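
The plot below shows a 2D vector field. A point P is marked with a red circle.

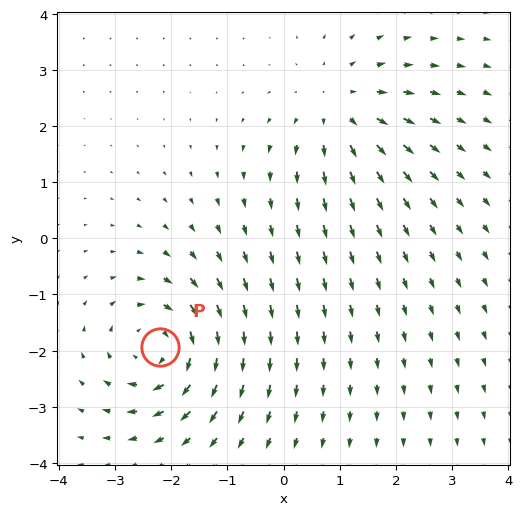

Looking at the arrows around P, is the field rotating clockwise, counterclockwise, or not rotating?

Near P at (-2.2, -1.9) the arrows circulate clockwise. The curl (z-component) there is about -4; negative curl means clockwise rotation.

clockwise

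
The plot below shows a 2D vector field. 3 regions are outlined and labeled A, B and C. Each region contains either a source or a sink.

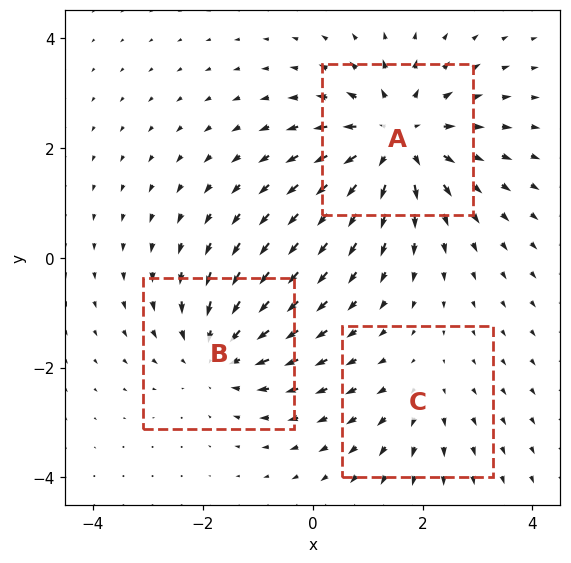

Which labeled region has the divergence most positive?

Divergence at each region's feature centre — A: about +4, B: about -3, C: about +2. Region A is most positive.

A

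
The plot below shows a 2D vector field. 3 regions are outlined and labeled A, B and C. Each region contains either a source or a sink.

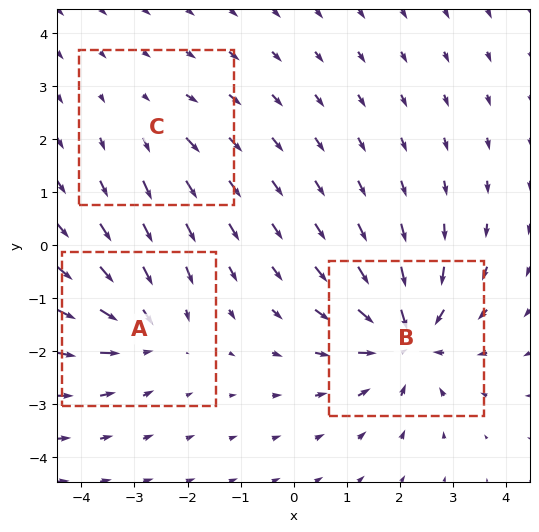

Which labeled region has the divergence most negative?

B

Divergence at each region's feature centre — A: about -4, B: about -5, C: about +2. Region B is most negative.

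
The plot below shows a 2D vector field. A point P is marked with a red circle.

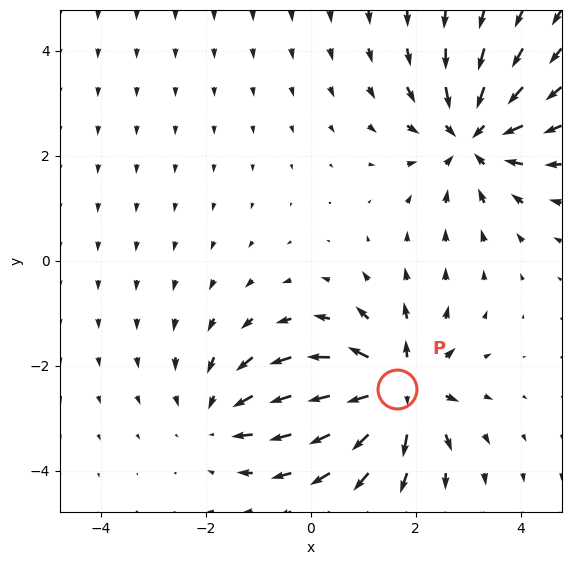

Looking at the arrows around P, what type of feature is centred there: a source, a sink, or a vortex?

At P (1.7, -2.4) the arrows spread outward. Divergence about +7, curl ≈0 — positive divergence with near-zero curl is a source.

source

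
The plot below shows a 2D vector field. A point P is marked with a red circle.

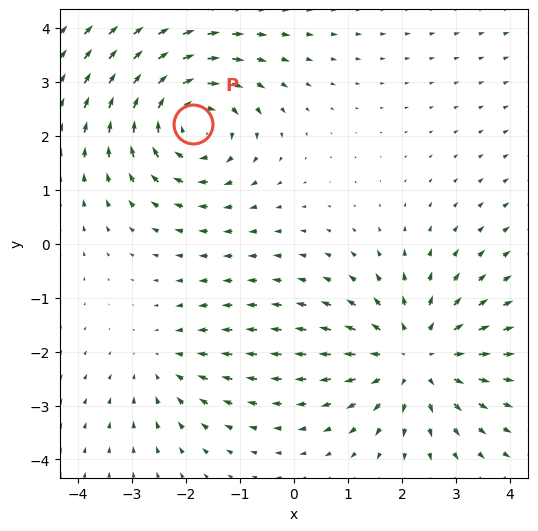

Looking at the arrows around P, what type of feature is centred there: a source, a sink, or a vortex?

At P (-1.9, 2.2) the arrows circulate clockwise. Divergence ≈0, curl about -5 — near-zero divergence with nonzero curl is a vortex.

vortex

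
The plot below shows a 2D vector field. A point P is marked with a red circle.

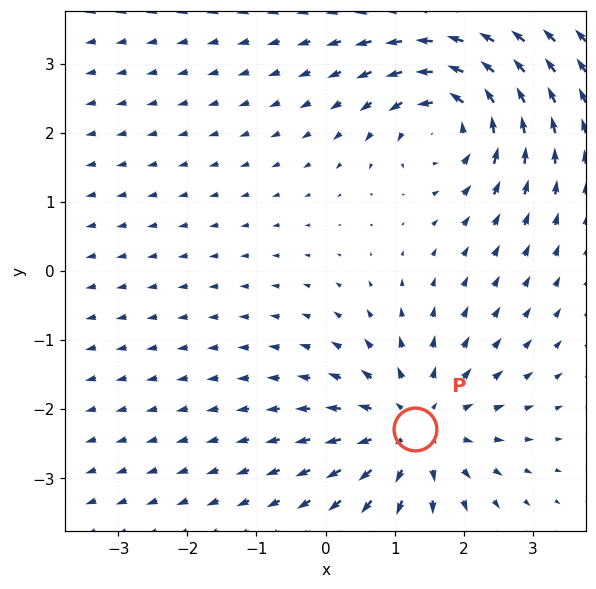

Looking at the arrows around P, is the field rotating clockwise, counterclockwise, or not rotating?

Near P at (1.3, -2.3) the arrows show no circulation. The curl there is ≈0.

not rotating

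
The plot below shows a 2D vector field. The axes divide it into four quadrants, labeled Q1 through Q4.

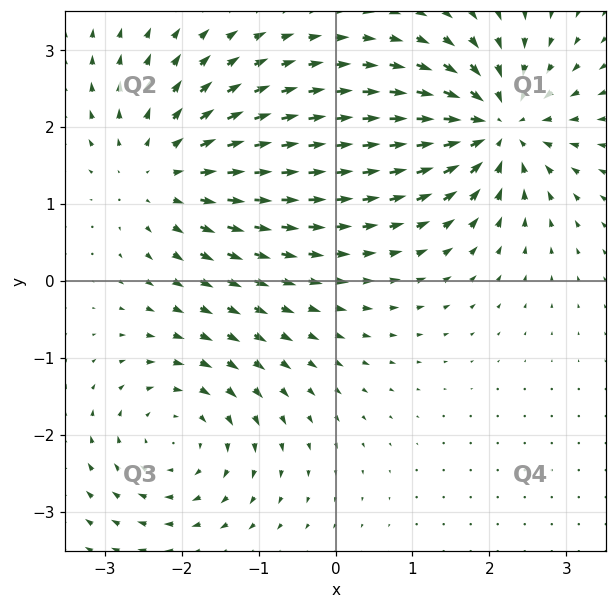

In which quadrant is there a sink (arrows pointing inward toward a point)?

The sink sits at approximately (2.1, 2.0), which lies in quadrant Q1. The divergence there is about -7, negative as expected for a sink.

Q1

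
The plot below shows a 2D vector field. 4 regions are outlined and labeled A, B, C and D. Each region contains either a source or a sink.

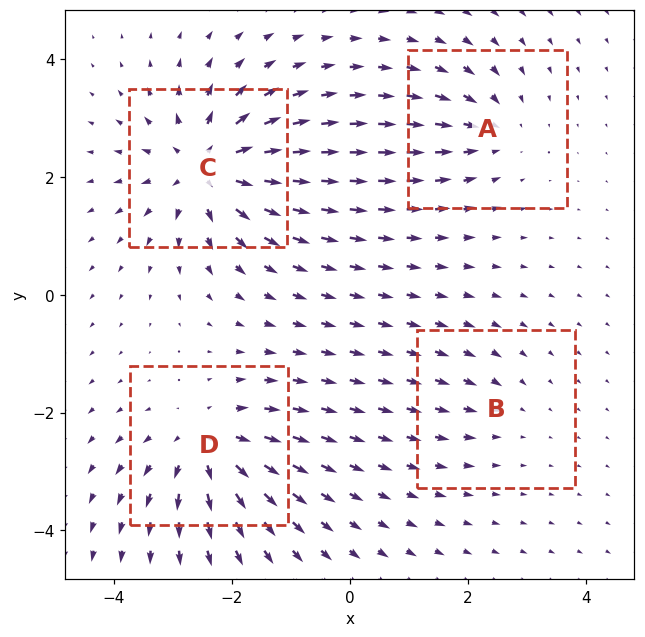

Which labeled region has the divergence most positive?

C

Divergence at each region's feature centre — A: about -4, B: about -2, C: about +8, D: about +6. Region C is most positive.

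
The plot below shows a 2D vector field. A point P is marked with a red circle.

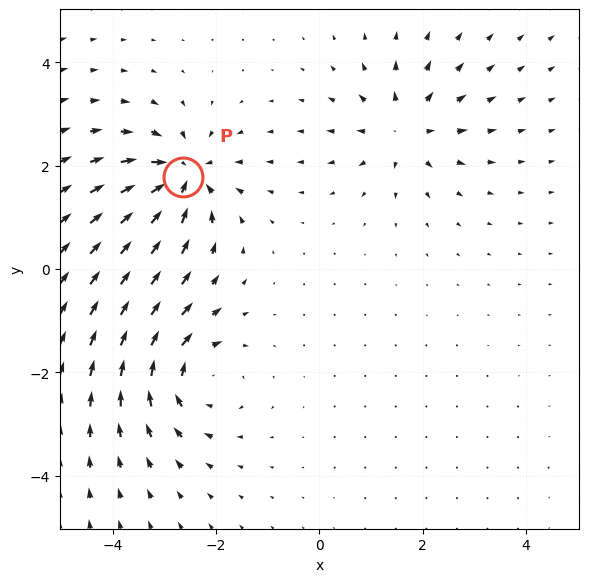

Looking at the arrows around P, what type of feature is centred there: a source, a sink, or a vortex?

sink

At P (-2.6, 1.8) the arrows converge inward. Divergence about -7, curl ≈0 — negative divergence with near-zero curl is a sink.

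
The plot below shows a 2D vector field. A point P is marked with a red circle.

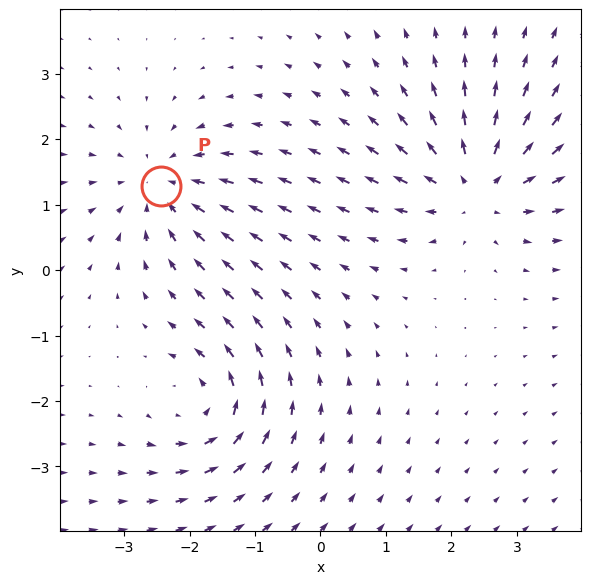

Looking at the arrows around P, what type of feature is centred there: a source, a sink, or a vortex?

sink

At P (-2.4, 1.3) the arrows converge inward. Divergence about -3, curl ≈0 — negative divergence with near-zero curl is a sink.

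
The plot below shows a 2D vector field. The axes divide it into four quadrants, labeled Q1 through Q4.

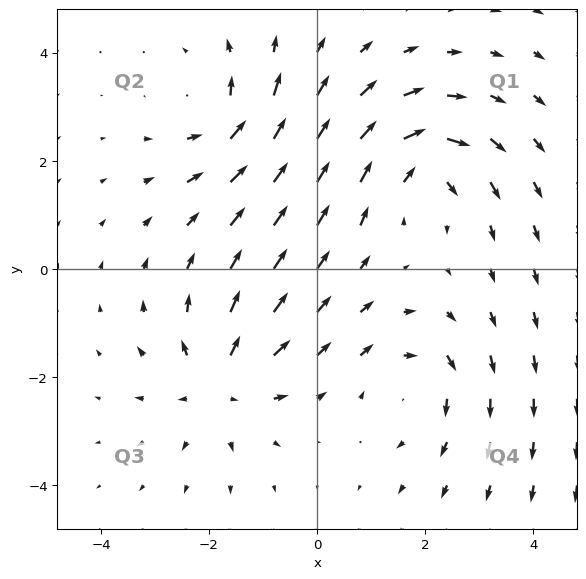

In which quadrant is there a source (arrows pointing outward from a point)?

Q3

The source sits at approximately (-1.8, -2.1), which lies in quadrant Q3. The divergence there is about +4, positive as expected for a source.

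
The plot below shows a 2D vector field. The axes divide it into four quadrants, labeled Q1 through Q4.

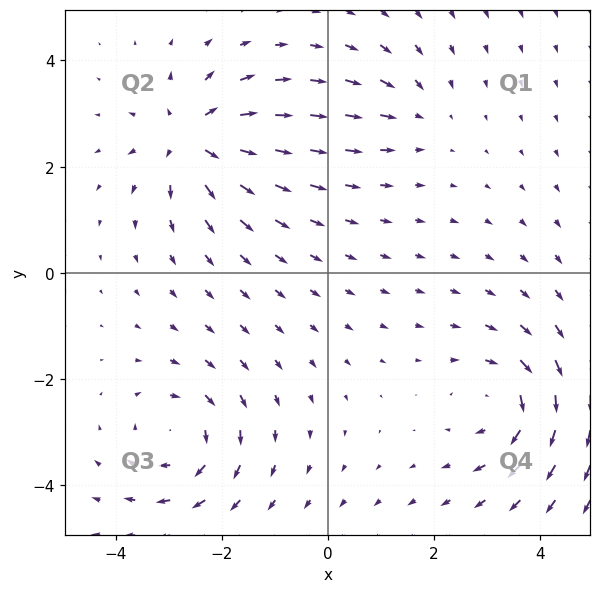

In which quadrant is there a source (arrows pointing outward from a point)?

Q2

The source sits at approximately (-2.6, 2.5), which lies in quadrant Q2. The divergence there is about +6, positive as expected for a source.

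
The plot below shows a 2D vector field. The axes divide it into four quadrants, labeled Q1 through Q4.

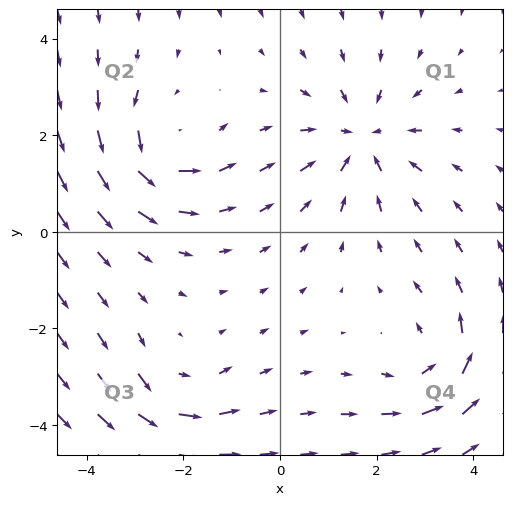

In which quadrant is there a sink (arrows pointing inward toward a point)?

The sink sits at approximately (1.7, 1.9), which lies in quadrant Q1. The divergence there is about -4, negative as expected for a sink.

Q1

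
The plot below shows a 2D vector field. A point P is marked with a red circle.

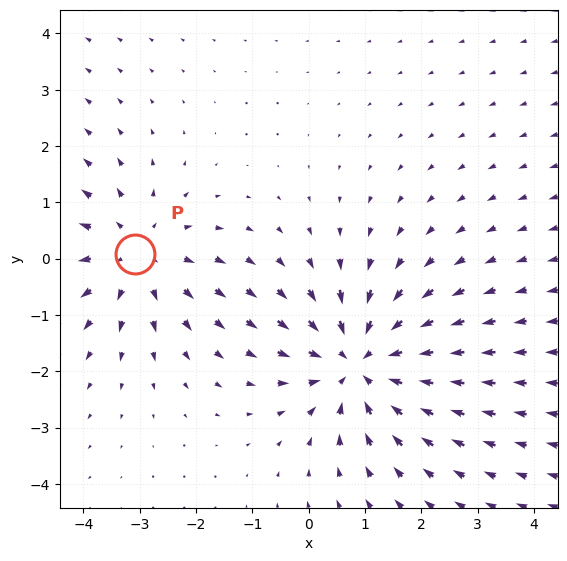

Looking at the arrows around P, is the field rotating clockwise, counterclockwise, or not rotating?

not rotating

Near P at (-3.1, 0.1) the arrows show no circulation. The curl there is ≈0.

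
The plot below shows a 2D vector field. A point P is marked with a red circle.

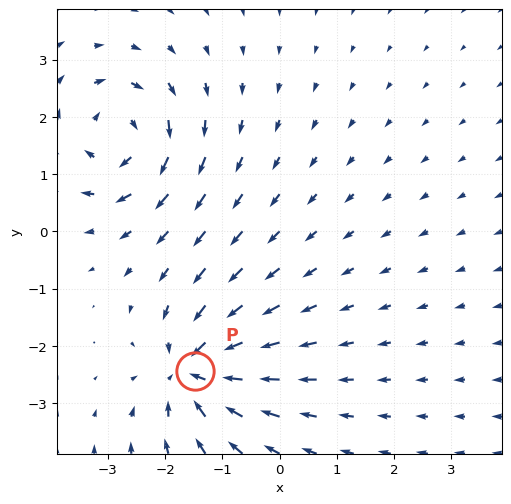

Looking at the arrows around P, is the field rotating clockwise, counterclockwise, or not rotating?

not rotating

Near P at (-1.5, -2.4) the arrows show no circulation. The curl there is ≈0.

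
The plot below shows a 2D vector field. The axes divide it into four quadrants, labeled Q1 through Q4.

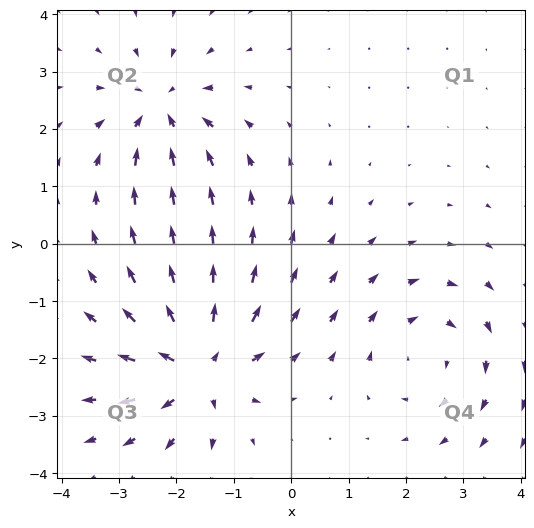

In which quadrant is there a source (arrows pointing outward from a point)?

Q3

The source sits at approximately (-1.6, -2.1), which lies in quadrant Q3. The divergence there is about +5, positive as expected for a source.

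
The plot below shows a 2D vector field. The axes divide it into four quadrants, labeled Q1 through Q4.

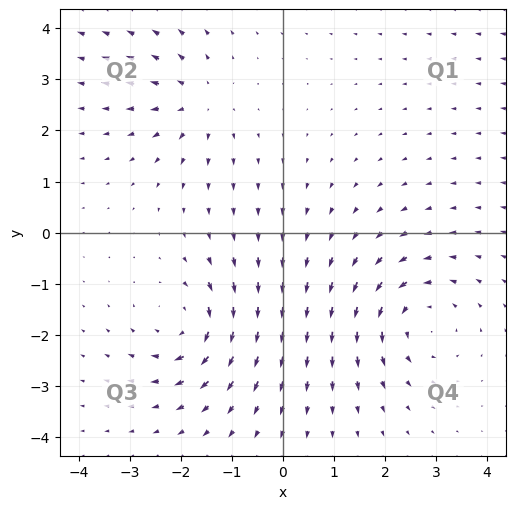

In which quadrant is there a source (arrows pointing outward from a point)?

Q2

The source sits at approximately (-1.7, 2.6), which lies in quadrant Q2. The divergence there is about +4, positive as expected for a source.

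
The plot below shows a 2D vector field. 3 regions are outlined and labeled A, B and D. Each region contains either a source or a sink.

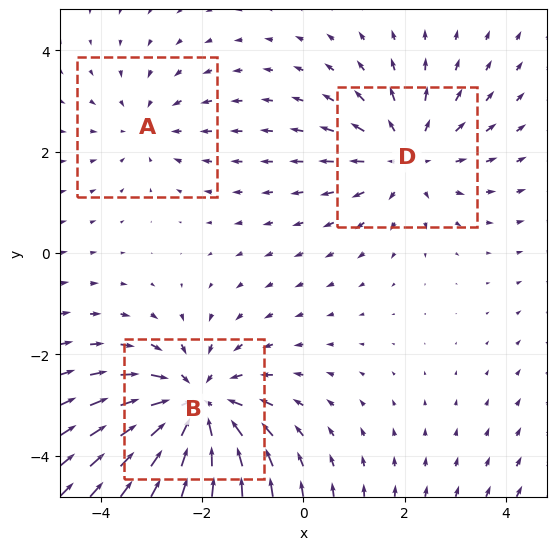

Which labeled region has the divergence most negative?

Divergence at each region's feature centre — A: about -2, B: about -4, D: about +3. Region B is most negative.

B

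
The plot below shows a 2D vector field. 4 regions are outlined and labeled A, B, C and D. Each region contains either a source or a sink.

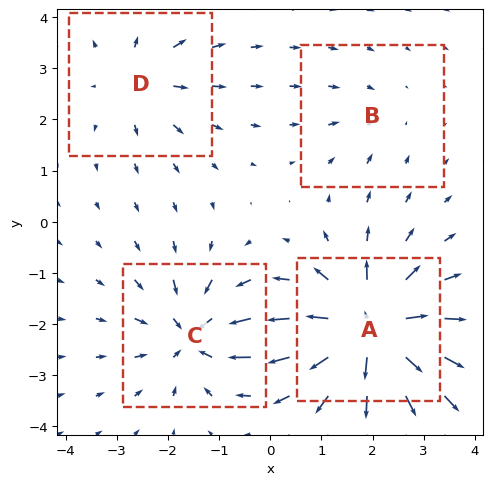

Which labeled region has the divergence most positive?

A

Divergence at each region's feature centre — A: about +9, B: about -2, C: about -6, D: about +4. Region A is most positive.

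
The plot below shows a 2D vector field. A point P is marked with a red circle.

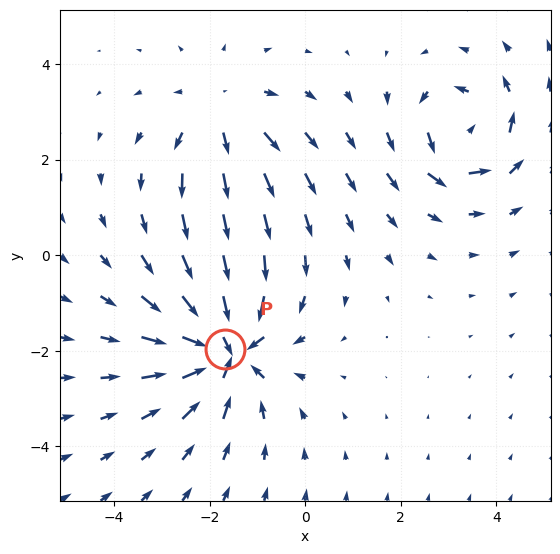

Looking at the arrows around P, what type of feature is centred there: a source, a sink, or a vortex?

sink

At P (-1.7, -2.0) the arrows converge inward. Divergence about -4, curl ≈0 — negative divergence with near-zero curl is a sink.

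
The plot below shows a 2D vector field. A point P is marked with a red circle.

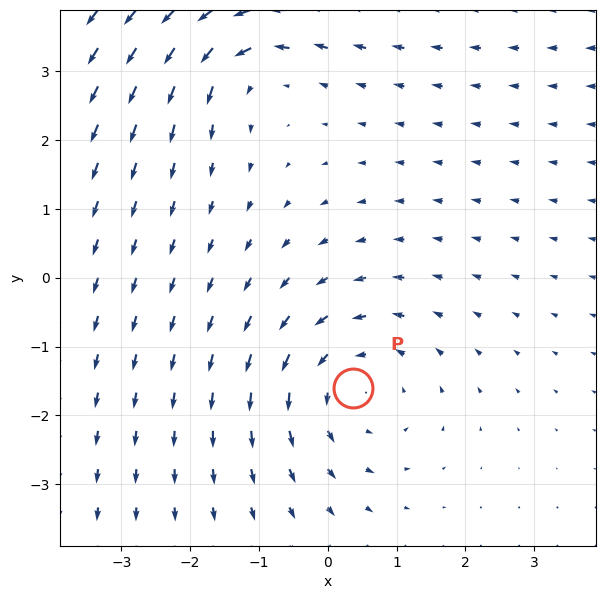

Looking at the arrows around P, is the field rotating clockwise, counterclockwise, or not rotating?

counterclockwise

Near P at (0.4, -1.6) the arrows circulate counterclockwise. The curl (z-component) there is about +3; positive curl means counterclockwise rotation.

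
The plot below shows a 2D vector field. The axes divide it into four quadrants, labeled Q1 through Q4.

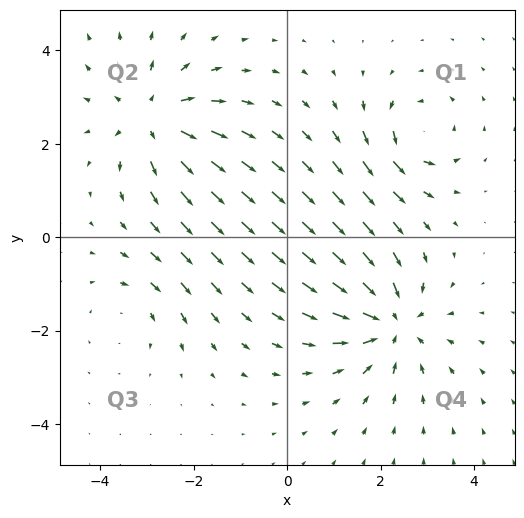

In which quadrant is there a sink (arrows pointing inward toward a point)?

Q4

The sink sits at approximately (2.2, -1.8), which lies in quadrant Q4. The divergence there is about -5, negative as expected for a sink.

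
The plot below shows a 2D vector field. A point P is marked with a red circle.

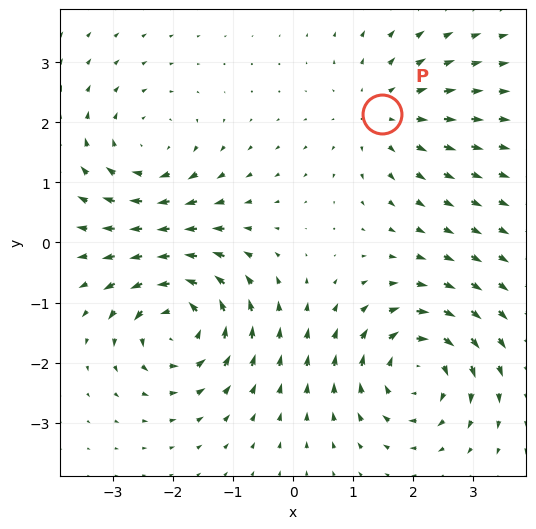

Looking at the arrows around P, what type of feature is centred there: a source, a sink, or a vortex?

source

At P (1.5, 2.1) the arrows spread outward. Divergence about +3, curl ≈0 — positive divergence with near-zero curl is a source.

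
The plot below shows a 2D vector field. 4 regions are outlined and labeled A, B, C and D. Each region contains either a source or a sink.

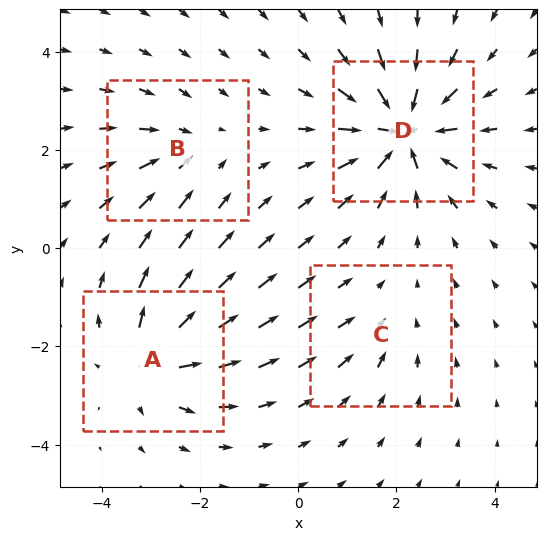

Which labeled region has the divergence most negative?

Divergence at each region's feature centre — A: about +5, B: about -3, C: about -2, D: about -8. Region D is most negative.

D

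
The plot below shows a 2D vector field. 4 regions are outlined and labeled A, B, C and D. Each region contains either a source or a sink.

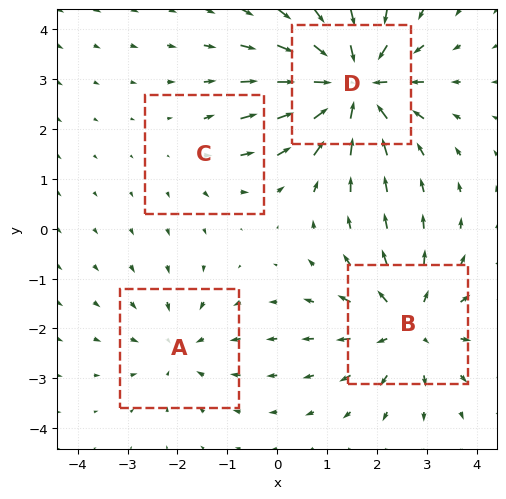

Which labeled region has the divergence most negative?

D

Divergence at each region's feature centre — A: about -3, B: about +5, C: about +2, D: about -7. Region D is most negative.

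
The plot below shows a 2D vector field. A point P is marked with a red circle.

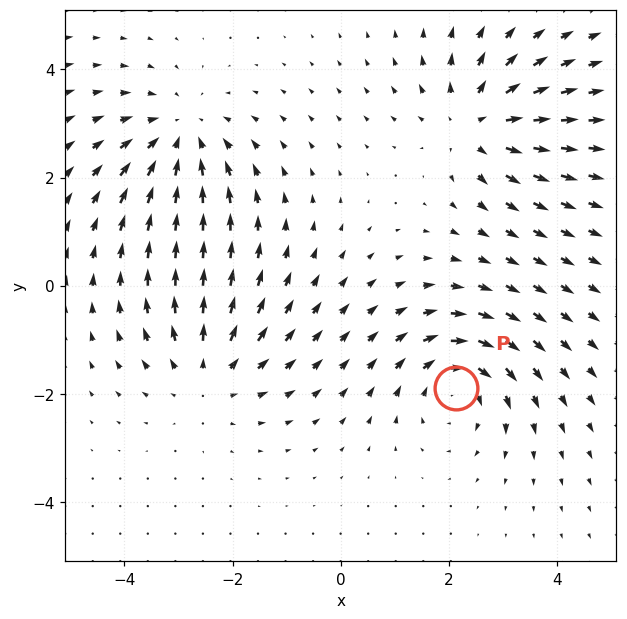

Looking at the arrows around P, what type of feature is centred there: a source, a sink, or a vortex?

vortex

At P (2.1, -1.9) the arrows circulate clockwise. Divergence ≈0, curl about -5 — near-zero divergence with nonzero curl is a vortex.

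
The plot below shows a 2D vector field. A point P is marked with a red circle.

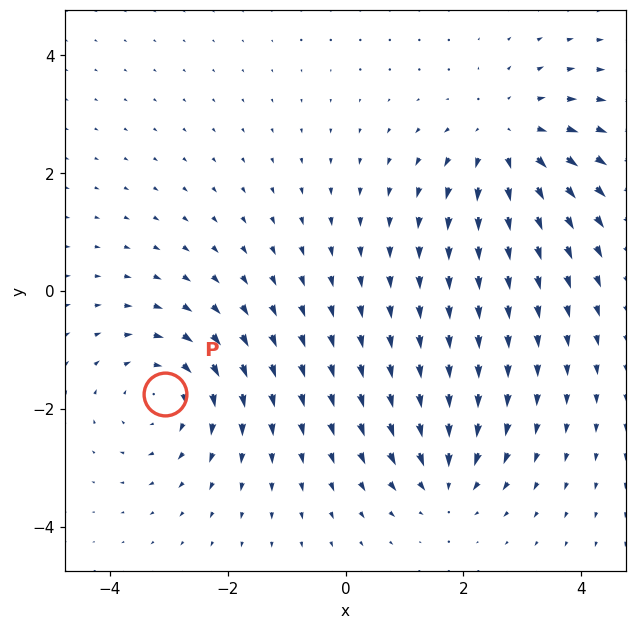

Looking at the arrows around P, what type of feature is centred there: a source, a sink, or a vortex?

At P (-3.1, -1.8) the arrows circulate clockwise. Divergence ≈0, curl about -4 — near-zero divergence with nonzero curl is a vortex.

vortex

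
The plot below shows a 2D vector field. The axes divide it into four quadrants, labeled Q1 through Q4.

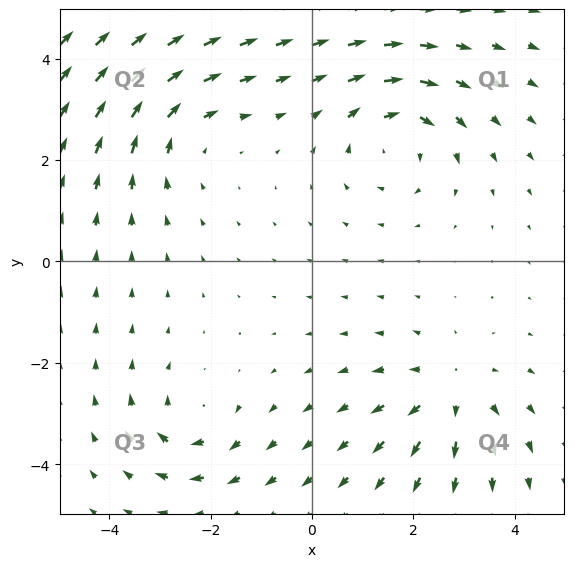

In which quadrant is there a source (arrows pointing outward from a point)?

The source sits at approximately (2.7, -2.6), which lies in quadrant Q4. The divergence there is about +4, positive as expected for a source.

Q4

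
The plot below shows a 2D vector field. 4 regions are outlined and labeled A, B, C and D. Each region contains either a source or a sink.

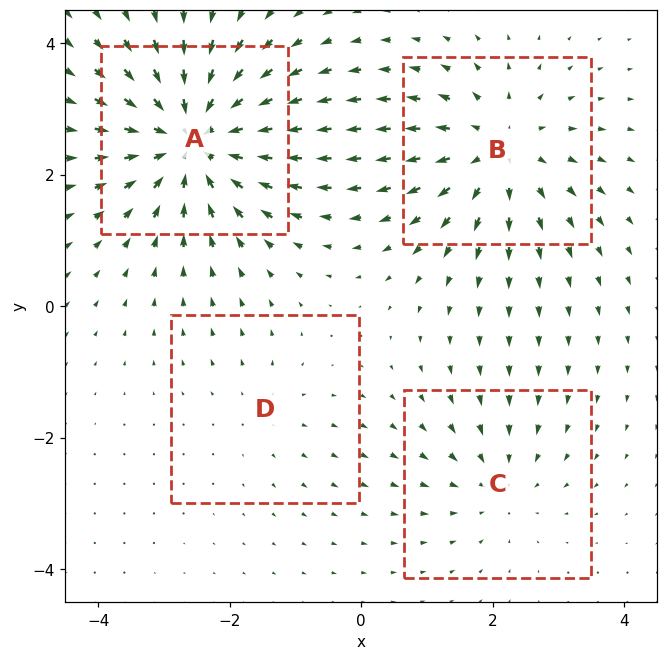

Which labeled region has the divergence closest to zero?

Divergence at each region's feature centre — A: about -6, B: about +5, C: about -3, D: about +2. Region D is closest to zero.

D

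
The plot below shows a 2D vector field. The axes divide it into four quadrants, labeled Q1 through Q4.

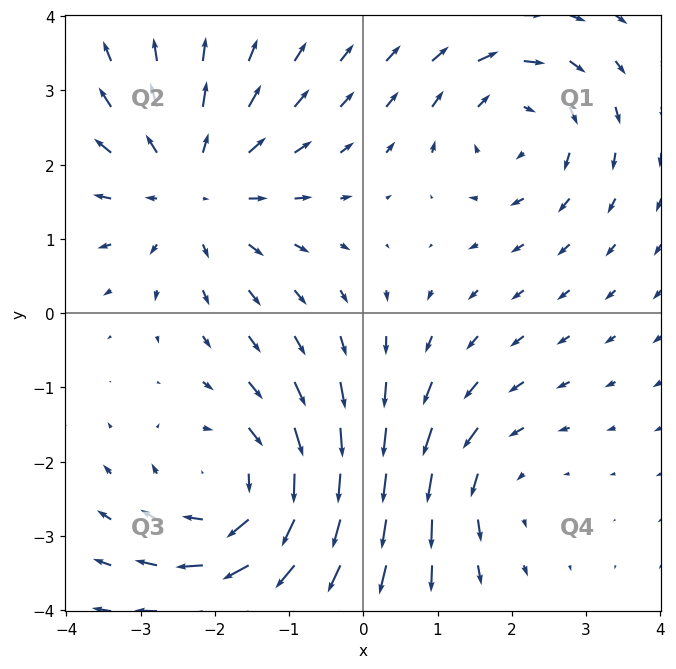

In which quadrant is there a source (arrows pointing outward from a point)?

The source sits at approximately (-2.3, 1.7), which lies in quadrant Q2. The divergence there is about +3, positive as expected for a source.

Q2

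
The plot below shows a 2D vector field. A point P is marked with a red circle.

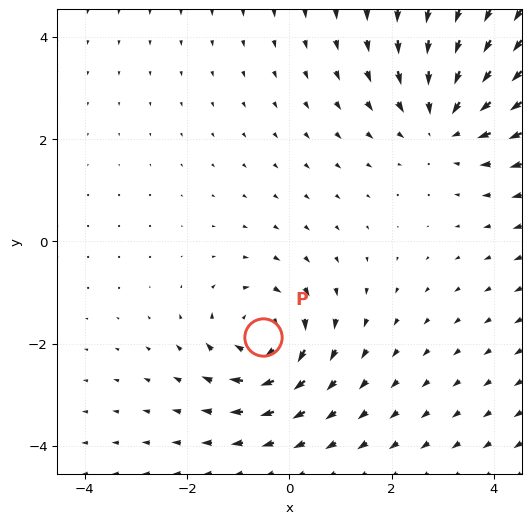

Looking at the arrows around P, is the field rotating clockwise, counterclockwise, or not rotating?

Near P at (-0.5, -1.9) the arrows circulate clockwise. The curl (z-component) there is about -4; negative curl means clockwise rotation.

clockwise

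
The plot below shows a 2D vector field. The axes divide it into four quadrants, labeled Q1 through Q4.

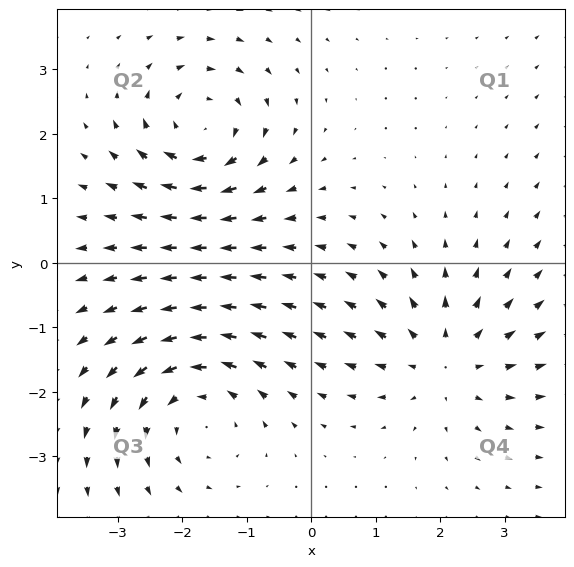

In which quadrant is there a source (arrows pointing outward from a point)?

Q4

The source sits at approximately (2.1, -1.5), which lies in quadrant Q4. The divergence there is about +3, positive as expected for a source.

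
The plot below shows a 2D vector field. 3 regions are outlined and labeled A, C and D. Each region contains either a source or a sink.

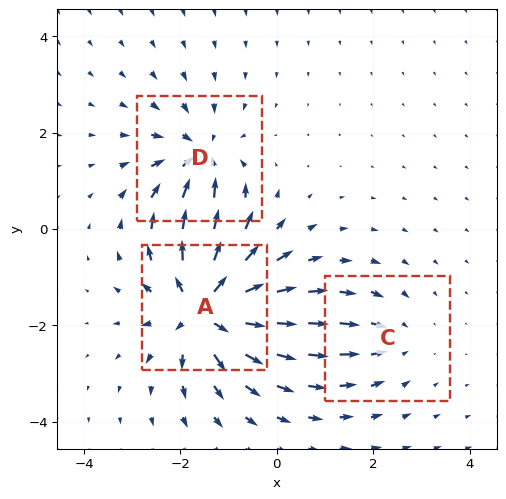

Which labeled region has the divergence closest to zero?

C

Divergence at each region's feature centre — A: about +6, C: about -2, D: about -4. Region C is closest to zero.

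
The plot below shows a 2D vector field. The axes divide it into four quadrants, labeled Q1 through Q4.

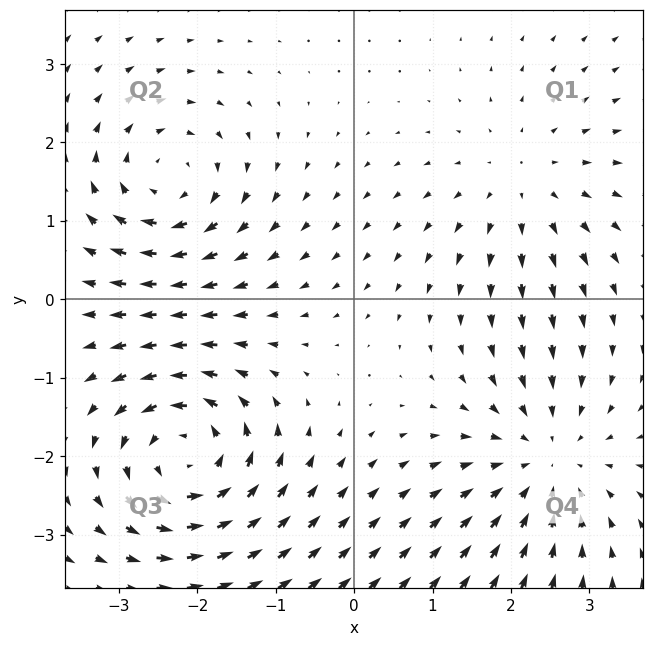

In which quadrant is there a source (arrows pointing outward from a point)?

Q1

The source sits at approximately (2.2, 1.5), which lies in quadrant Q1. The divergence there is about +2, positive as expected for a source.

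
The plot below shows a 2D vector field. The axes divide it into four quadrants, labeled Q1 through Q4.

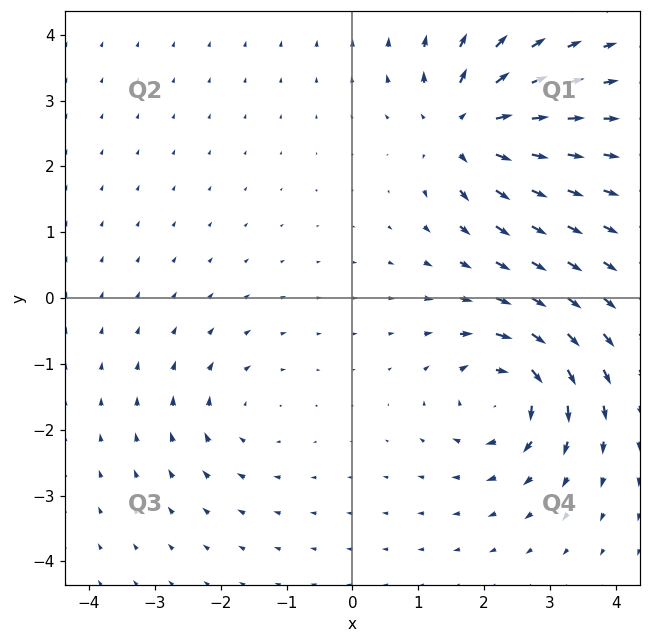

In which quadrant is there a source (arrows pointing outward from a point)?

Q1

The source sits at approximately (1.7, 2.6), which lies in quadrant Q1. The divergence there is about +7, positive as expected for a source.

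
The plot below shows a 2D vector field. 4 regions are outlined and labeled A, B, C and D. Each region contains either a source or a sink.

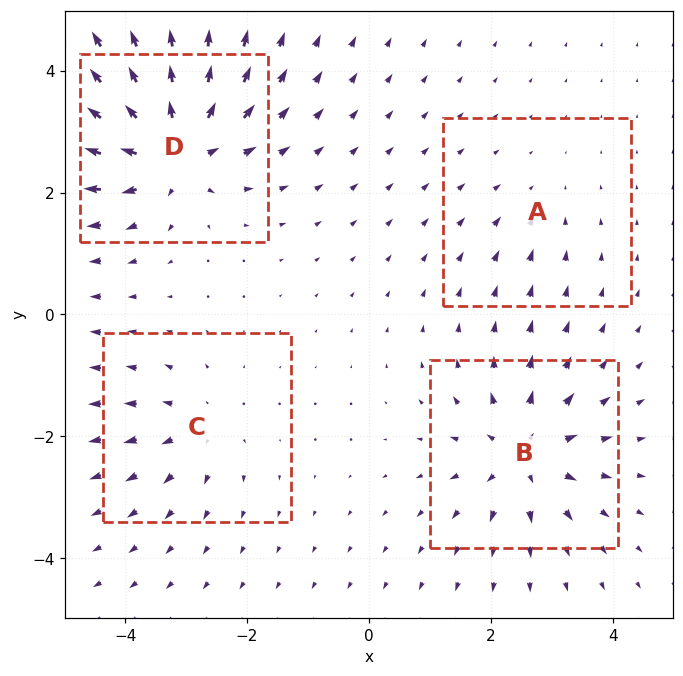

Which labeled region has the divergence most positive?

D

Divergence at each region's feature centre — A: about -2, B: about +6, C: about +4, D: about +8. Region D is most positive.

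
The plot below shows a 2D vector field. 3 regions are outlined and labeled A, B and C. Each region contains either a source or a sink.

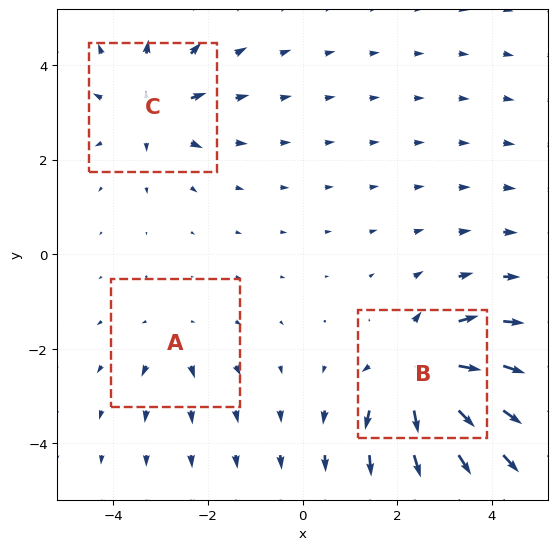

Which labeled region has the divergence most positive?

Divergence at each region's feature centre — A: about +2, B: about +7, C: about +4. Region B is most positive.

B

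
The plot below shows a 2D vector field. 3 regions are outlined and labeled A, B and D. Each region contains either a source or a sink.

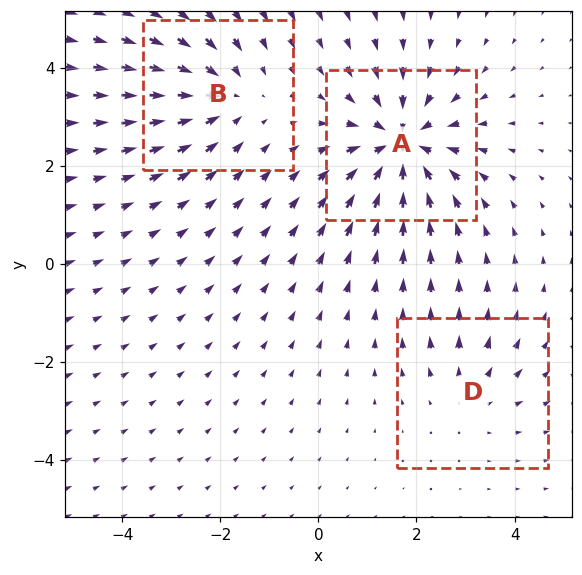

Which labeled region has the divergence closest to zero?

D

Divergence at each region's feature centre — A: about -5, B: about -3, D: about +2. Region D is closest to zero.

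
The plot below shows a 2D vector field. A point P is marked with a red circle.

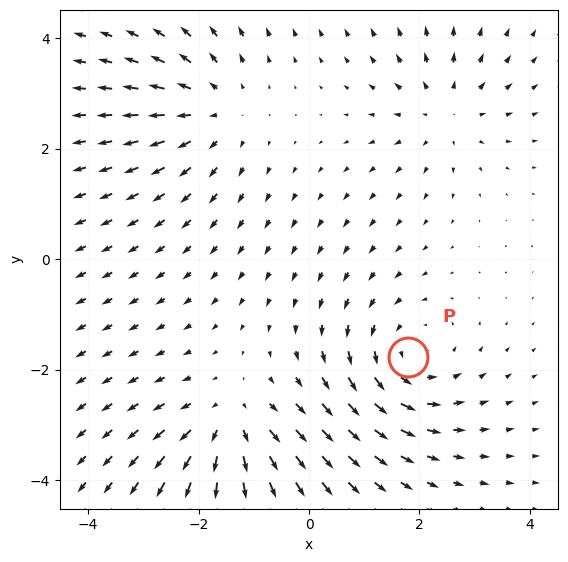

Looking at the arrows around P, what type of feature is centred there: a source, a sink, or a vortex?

vortex

At P (1.8, -1.8) the arrows circulate counterclockwise. Divergence ≈0, curl about +4 — near-zero divergence with nonzero curl is a vortex.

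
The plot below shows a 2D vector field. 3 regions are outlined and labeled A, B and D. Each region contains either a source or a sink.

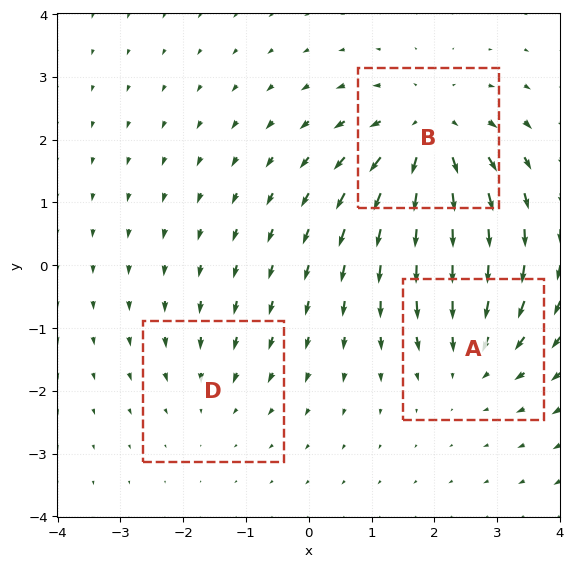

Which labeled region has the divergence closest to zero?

D

Divergence at each region's feature centre — A: about -3, B: about +5, D: about -2. Region D is closest to zero.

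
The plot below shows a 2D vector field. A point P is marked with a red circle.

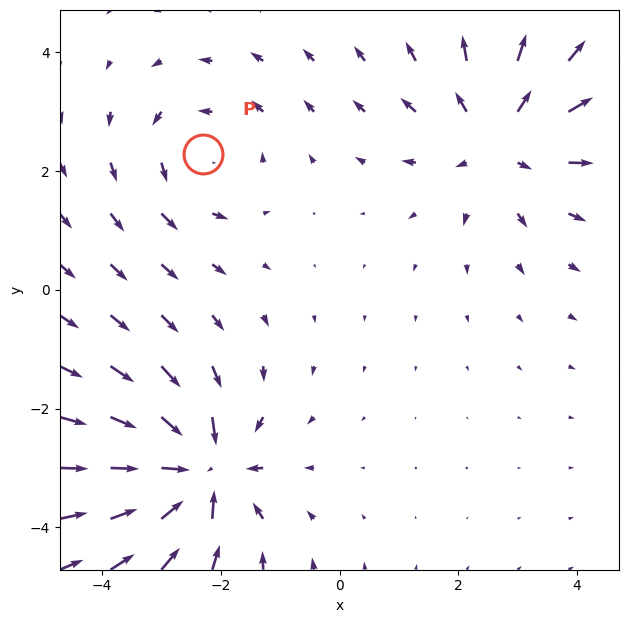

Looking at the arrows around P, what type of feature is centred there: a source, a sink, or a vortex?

vortex

At P (-2.3, 2.3) the arrows circulate counterclockwise. Divergence ≈0, curl about +3 — near-zero divergence with nonzero curl is a vortex.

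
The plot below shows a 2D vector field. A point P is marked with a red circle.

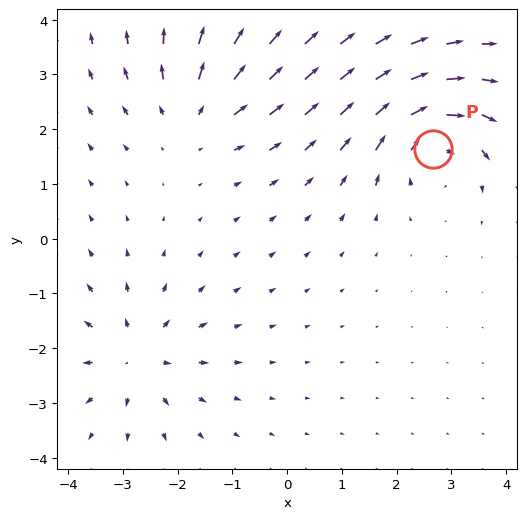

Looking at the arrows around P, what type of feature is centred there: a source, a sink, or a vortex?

vortex

At P (2.7, 1.6) the arrows circulate clockwise. Divergence ≈0, curl about -6 — near-zero divergence with nonzero curl is a vortex.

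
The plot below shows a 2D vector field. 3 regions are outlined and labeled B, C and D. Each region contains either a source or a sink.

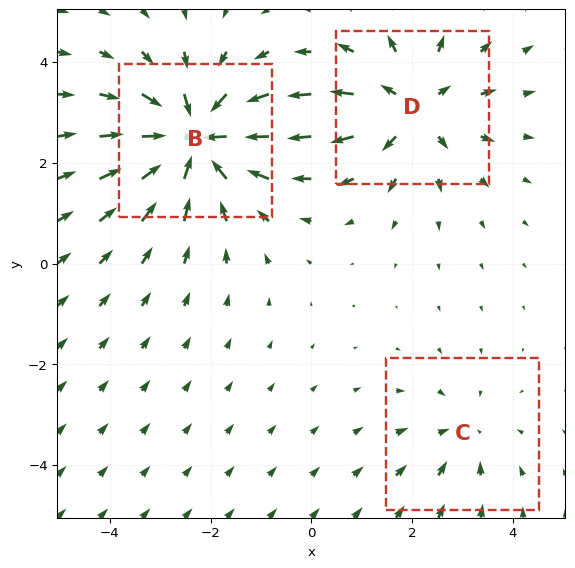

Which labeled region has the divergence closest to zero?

C

Divergence at each region's feature centre — B: about -5, C: about -2, D: about +4. Region C is closest to zero.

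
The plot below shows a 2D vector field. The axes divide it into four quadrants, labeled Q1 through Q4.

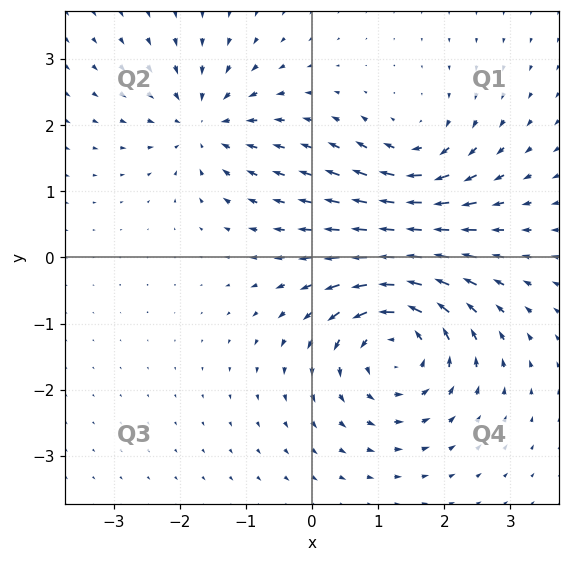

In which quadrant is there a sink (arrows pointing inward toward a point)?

Q2

The sink sits at approximately (-1.6, 2.0), which lies in quadrant Q2. The divergence there is about -4, negative as expected for a sink.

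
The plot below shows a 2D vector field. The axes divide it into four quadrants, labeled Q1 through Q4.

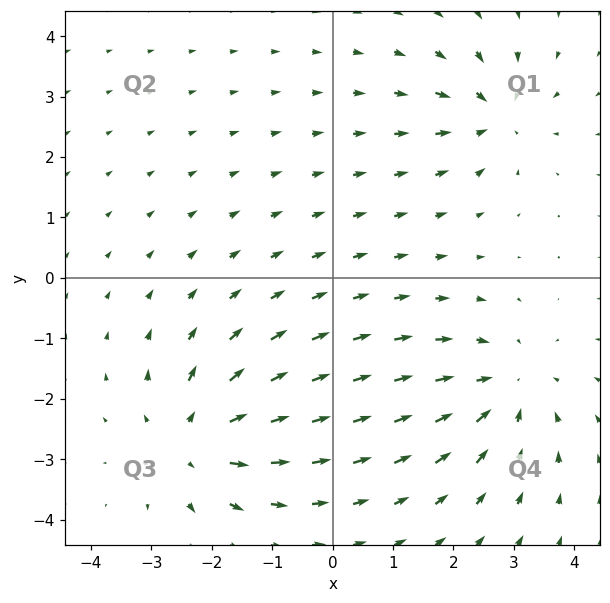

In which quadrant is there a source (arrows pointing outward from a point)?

The source sits at approximately (-2.3, -2.7), which lies in quadrant Q3. The divergence there is about +5, positive as expected for a source.

Q3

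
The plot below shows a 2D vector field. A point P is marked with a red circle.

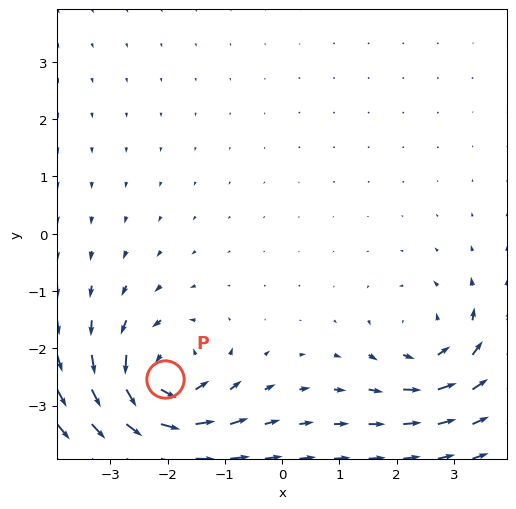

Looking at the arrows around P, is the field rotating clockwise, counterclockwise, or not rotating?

Near P at (-2.0, -2.5) the arrows circulate counterclockwise. The curl (z-component) there is about +6; positive curl means counterclockwise rotation.

counterclockwise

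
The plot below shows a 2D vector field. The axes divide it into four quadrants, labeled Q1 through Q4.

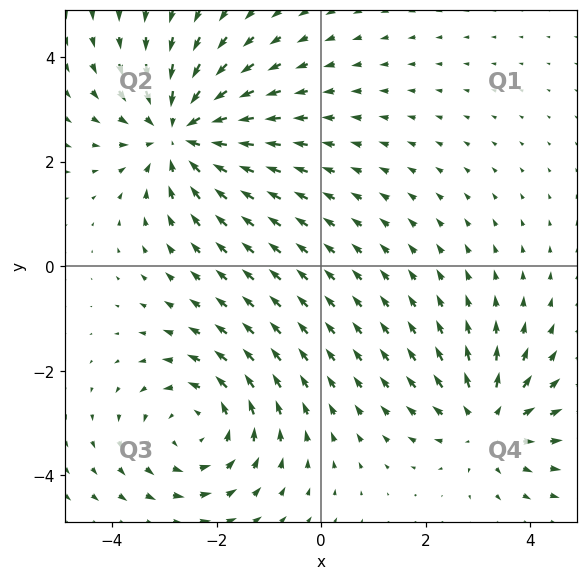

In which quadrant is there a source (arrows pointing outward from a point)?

The source sits at approximately (3.2, -3.0), which lies in quadrant Q4. The divergence there is about +3, positive as expected for a source.

Q4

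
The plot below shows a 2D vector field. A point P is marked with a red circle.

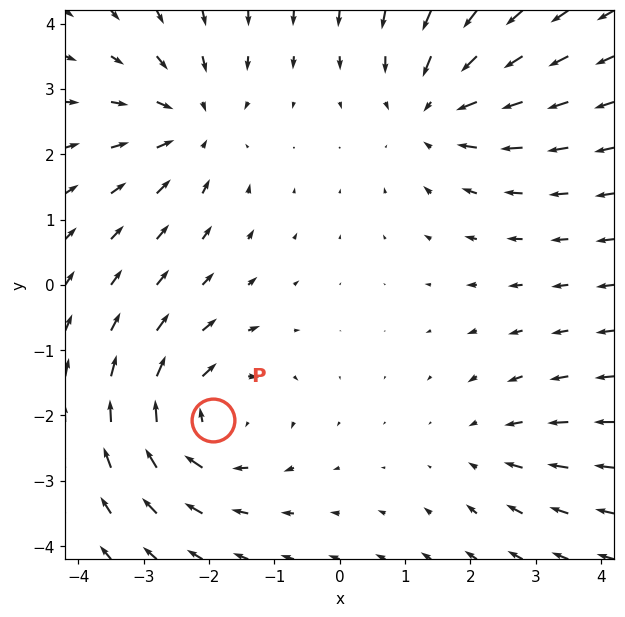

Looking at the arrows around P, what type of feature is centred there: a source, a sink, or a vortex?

vortex

At P (-1.9, -2.1) the arrows circulate clockwise. Divergence ≈0, curl about -5 — near-zero divergence with nonzero curl is a vortex.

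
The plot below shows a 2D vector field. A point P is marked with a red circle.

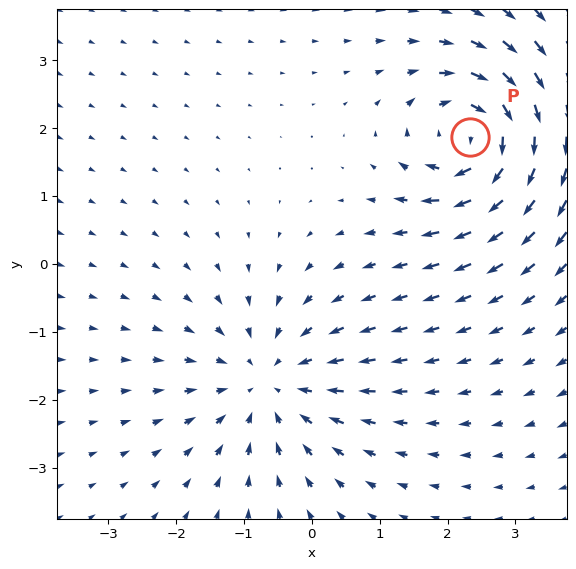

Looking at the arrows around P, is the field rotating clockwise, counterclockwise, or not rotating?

clockwise

Near P at (2.3, 1.9) the arrows circulate clockwise. The curl (z-component) there is about -7; negative curl means clockwise rotation.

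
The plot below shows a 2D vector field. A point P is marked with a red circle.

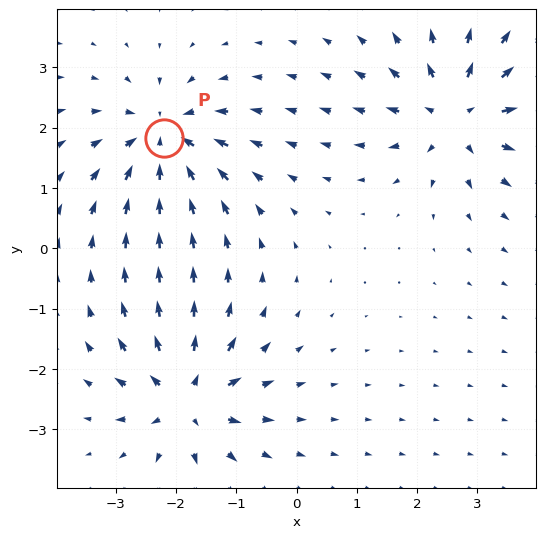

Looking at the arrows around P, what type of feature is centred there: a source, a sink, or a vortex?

At P (-2.2, 1.8) the arrows converge inward. Divergence about -5, curl ≈0 — negative divergence with near-zero curl is a sink.

sink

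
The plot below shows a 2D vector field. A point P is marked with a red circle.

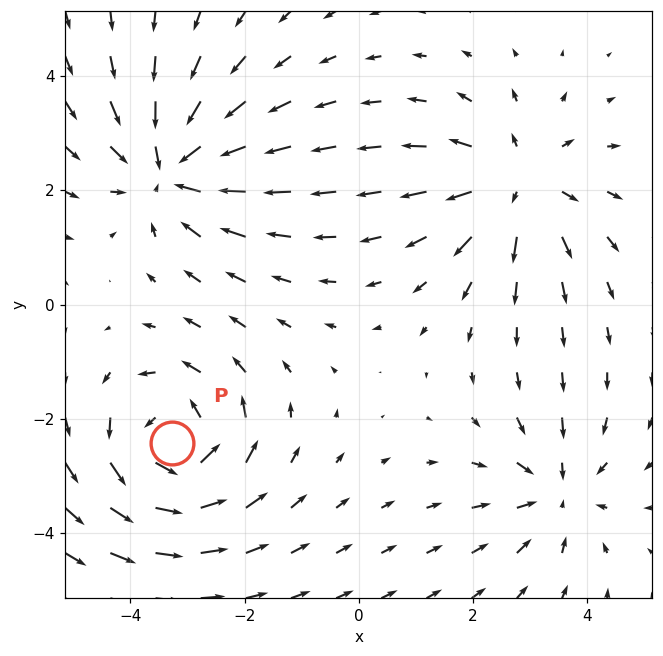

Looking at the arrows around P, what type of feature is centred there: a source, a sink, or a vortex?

vortex

At P (-3.3, -2.4) the arrows circulate counterclockwise. Divergence ≈0, curl about +4 — near-zero divergence with nonzero curl is a vortex.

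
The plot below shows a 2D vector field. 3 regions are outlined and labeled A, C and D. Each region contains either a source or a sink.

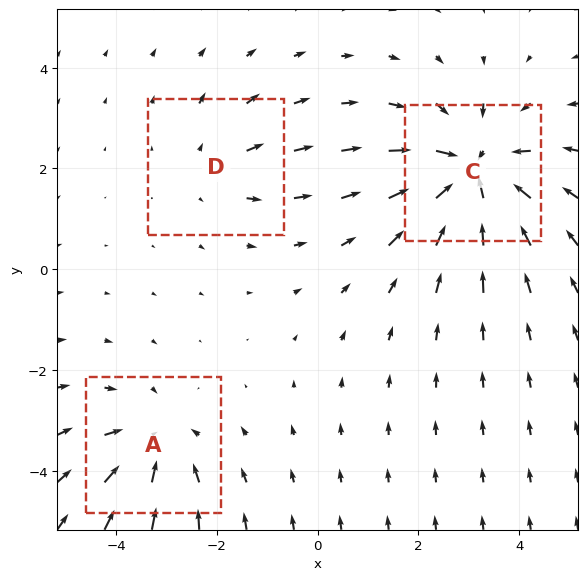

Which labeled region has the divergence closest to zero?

D

Divergence at each region's feature centre — A: about -3, C: about -5, D: about +2. Region D is closest to zero.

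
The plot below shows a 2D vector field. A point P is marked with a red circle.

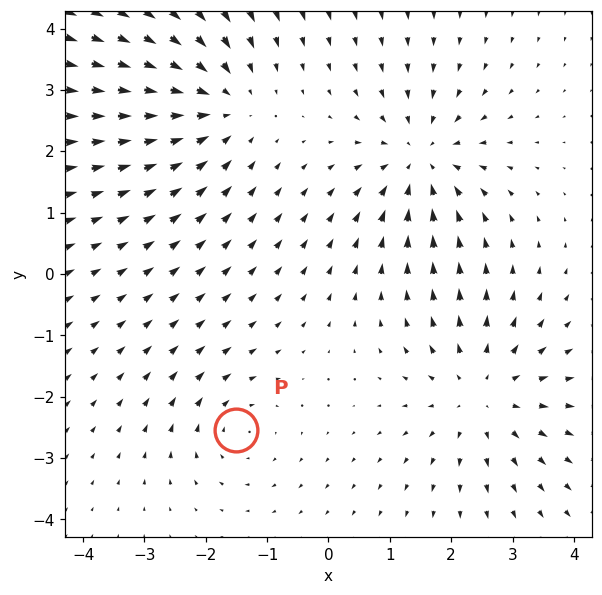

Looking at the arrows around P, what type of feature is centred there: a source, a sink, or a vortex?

At P (-1.5, -2.5) the arrows circulate clockwise. Divergence ≈0, curl about -3 — near-zero divergence with nonzero curl is a vortex.

vortex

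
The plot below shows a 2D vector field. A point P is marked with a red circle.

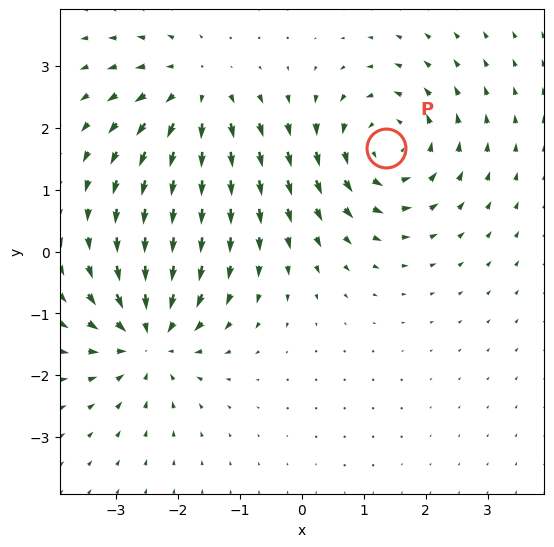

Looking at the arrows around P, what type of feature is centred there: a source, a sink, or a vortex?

At P (1.4, 1.7) the arrows circulate counterclockwise. Divergence ≈0, curl about +6 — near-zero divergence with nonzero curl is a vortex.

vortex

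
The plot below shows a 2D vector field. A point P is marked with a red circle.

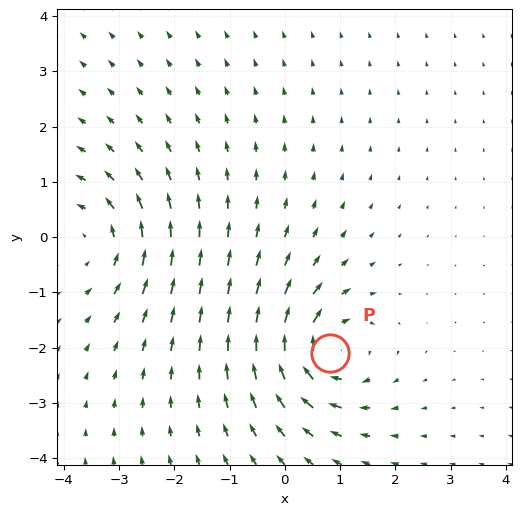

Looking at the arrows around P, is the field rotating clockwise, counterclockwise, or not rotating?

clockwise

Near P at (0.8, -2.1) the arrows circulate clockwise. The curl (z-component) there is about -7; negative curl means clockwise rotation.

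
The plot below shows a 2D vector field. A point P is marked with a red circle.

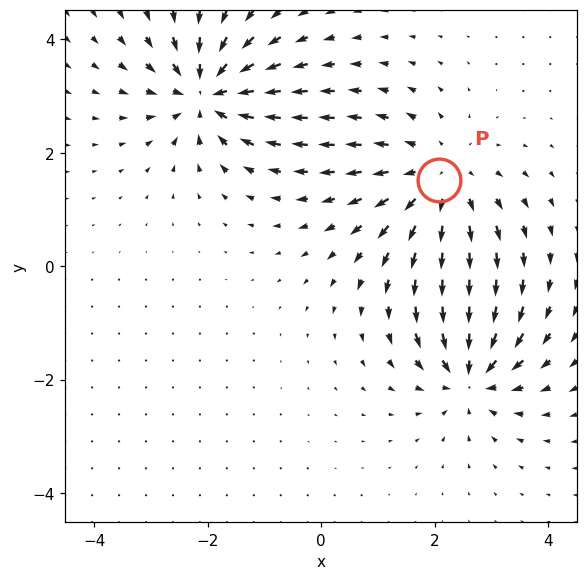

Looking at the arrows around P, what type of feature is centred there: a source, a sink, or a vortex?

At P (2.1, 1.5) the arrows spread outward. Divergence about +4, curl ≈0 — positive divergence with near-zero curl is a source.

source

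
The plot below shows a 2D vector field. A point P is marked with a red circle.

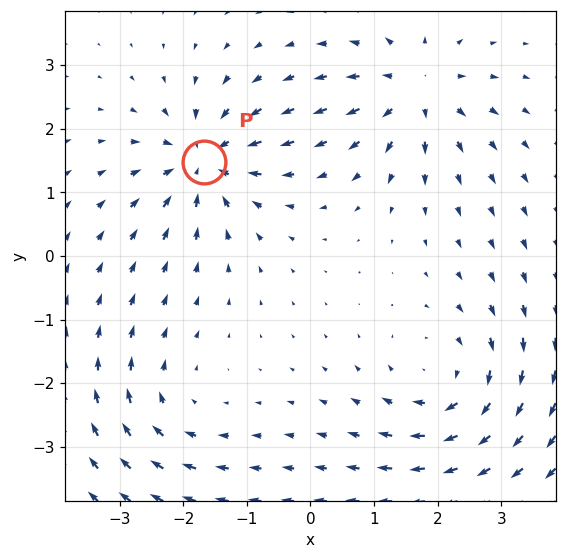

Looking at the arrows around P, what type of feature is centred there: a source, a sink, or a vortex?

sink

At P (-1.7, 1.5) the arrows converge inward. Divergence about -5, curl ≈0 — negative divergence with near-zero curl is a sink.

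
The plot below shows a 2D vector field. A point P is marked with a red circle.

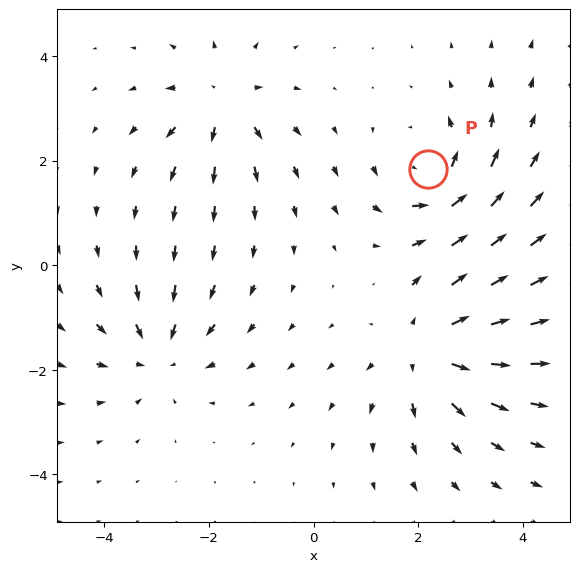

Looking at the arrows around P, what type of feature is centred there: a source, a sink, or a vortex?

vortex

At P (2.2, 1.8) the arrows circulate counterclockwise. Divergence ≈0, curl about +5 — near-zero divergence with nonzero curl is a vortex.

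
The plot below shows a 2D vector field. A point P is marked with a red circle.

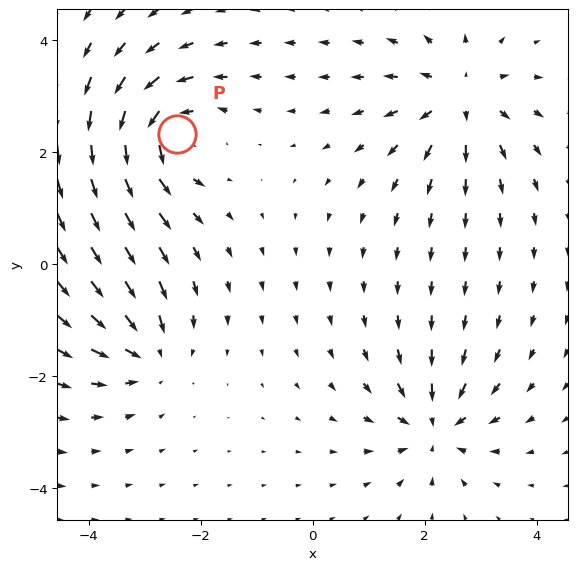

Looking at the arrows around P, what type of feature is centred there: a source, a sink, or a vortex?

vortex

At P (-2.4, 2.3) the arrows circulate counterclockwise. Divergence ≈0, curl about +7 — near-zero divergence with nonzero curl is a vortex.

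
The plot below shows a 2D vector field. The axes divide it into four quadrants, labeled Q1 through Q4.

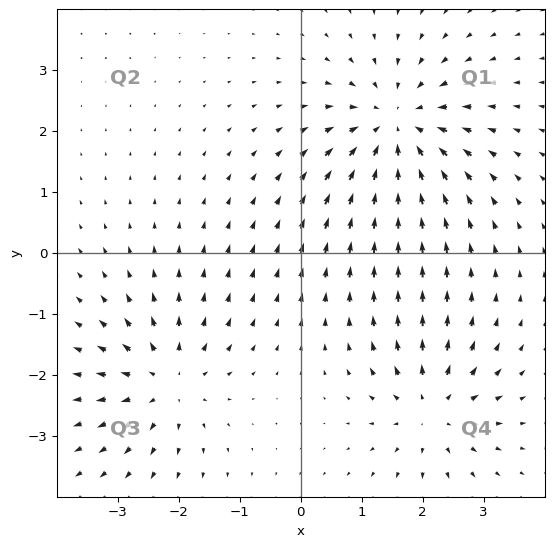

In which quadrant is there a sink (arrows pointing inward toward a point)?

Q1

The sink sits at approximately (1.6, 2.1), which lies in quadrant Q1. The divergence there is about -5, negative as expected for a sink.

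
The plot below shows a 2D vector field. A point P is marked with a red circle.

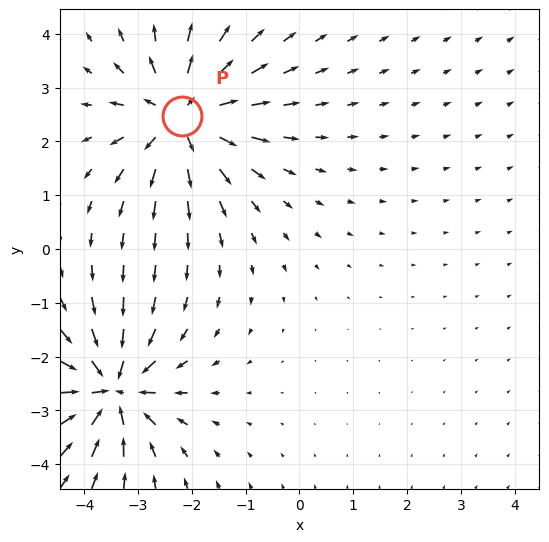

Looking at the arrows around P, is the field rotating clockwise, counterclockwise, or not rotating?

Near P at (-2.2, 2.5) the arrows show no circulation. The curl there is ≈0.

not rotating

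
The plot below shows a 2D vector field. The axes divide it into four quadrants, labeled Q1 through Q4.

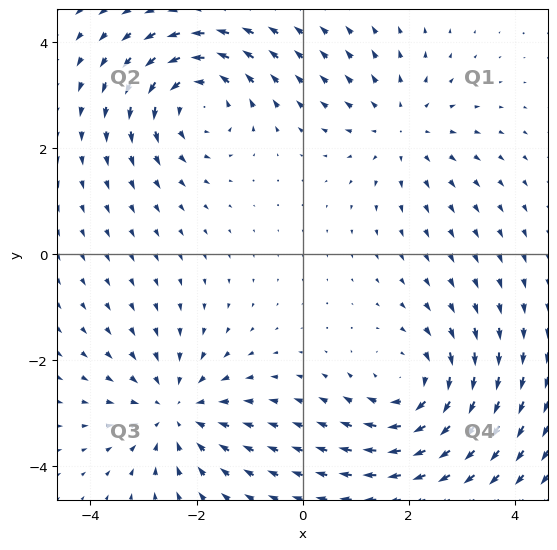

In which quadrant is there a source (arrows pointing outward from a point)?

Q1

The source sits at approximately (1.9, 2.4), which lies in quadrant Q1. The divergence there is about +3, positive as expected for a source.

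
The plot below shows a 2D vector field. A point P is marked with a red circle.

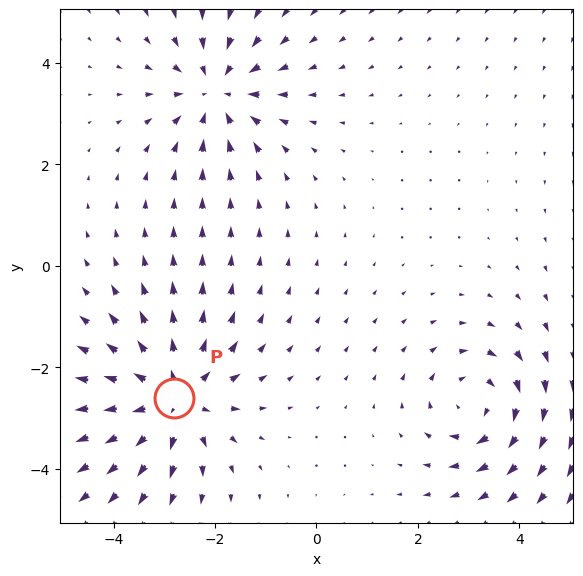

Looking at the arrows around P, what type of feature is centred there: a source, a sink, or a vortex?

At P (-2.8, -2.6) the arrows spread outward. Divergence about +5, curl ≈0 — positive divergence with near-zero curl is a source.

source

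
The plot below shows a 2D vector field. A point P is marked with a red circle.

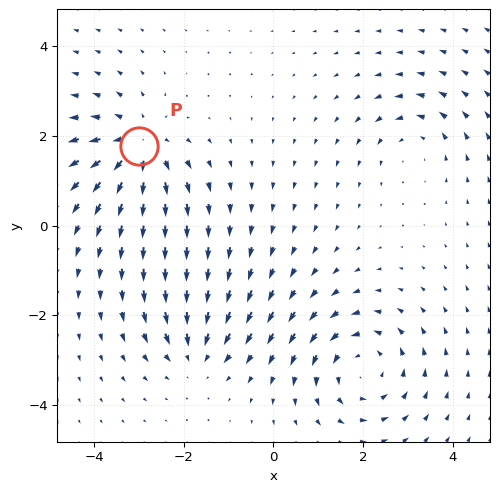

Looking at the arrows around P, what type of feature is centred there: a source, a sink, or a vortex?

At P (-3.0, 1.8) the arrows spread outward. Divergence about +5, curl ≈0 — positive divergence with near-zero curl is a source.

source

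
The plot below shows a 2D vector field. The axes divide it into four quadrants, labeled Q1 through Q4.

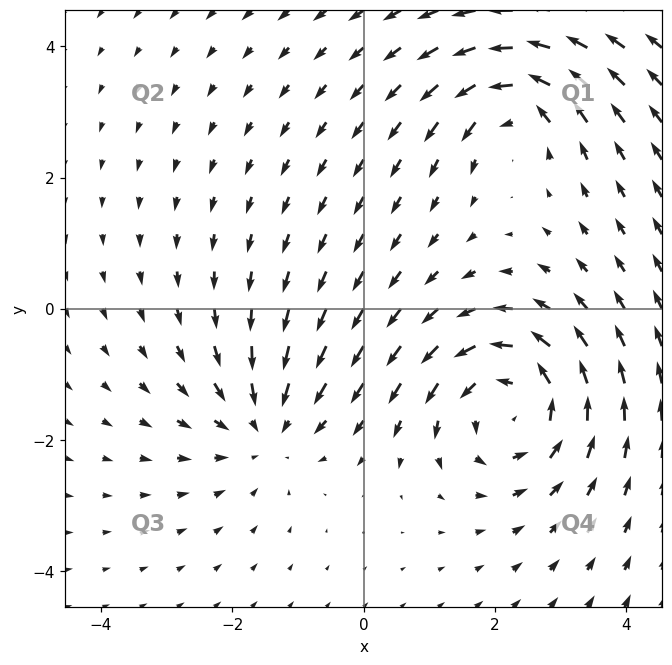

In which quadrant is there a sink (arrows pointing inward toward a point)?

The sink sits at approximately (-1.5, -1.8), which lies in quadrant Q3. The divergence there is about -3, negative as expected for a sink.

Q3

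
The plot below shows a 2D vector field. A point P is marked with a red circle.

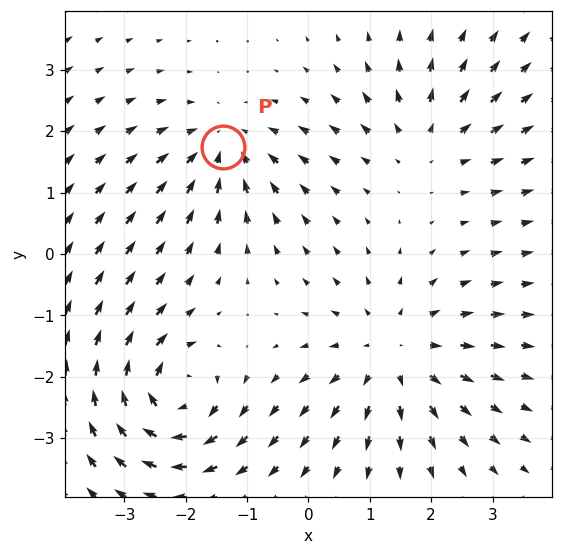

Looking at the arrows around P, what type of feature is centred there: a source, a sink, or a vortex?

At P (-1.4, 1.8) the arrows converge inward. Divergence about -3, curl ≈0 — negative divergence with near-zero curl is a sink.

sink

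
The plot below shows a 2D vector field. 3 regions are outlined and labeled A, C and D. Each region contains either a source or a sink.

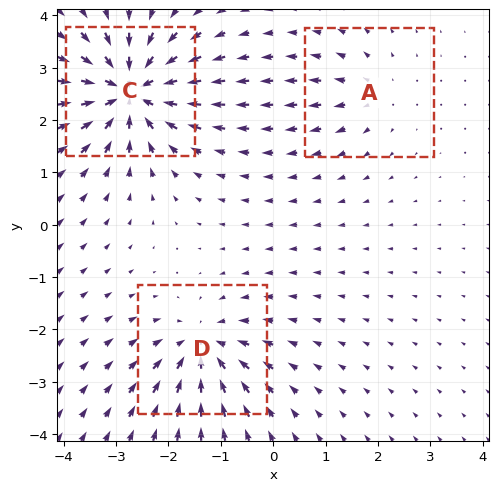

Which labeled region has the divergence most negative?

Divergence at each region's feature centre — A: about +2, C: about -6, D: about -4. Region C is most negative.

C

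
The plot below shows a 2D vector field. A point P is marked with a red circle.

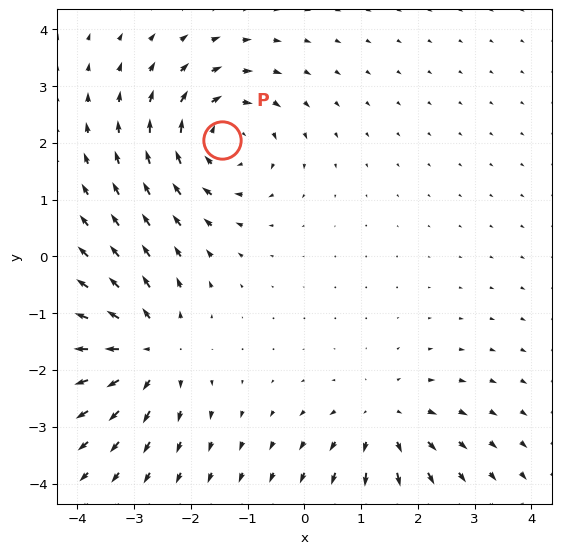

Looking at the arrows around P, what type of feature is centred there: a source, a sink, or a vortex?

vortex

At P (-1.5, 2.0) the arrows circulate clockwise. Divergence ≈0, curl about -5 — near-zero divergence with nonzero curl is a vortex.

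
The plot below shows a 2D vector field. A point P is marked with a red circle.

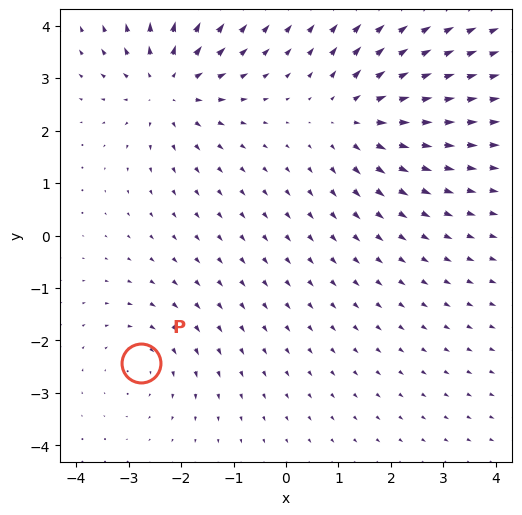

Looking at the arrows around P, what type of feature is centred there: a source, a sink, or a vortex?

vortex

At P (-2.8, -2.4) the arrows circulate clockwise. Divergence ≈0, curl about -2 — near-zero divergence with nonzero curl is a vortex.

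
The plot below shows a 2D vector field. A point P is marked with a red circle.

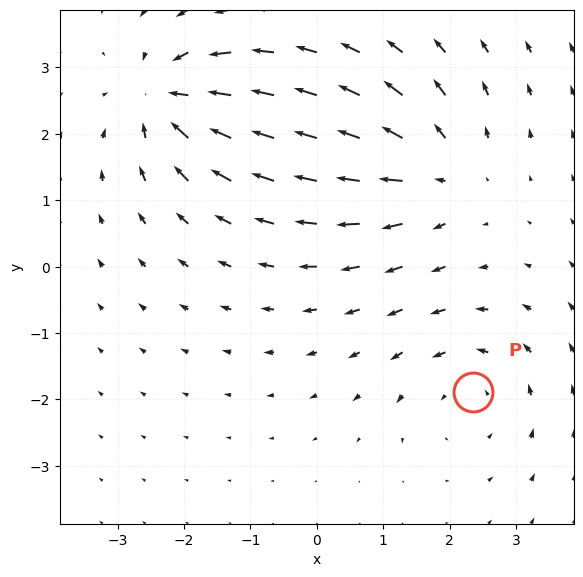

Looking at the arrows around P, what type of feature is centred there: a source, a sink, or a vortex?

vortex

At P (2.3, -1.9) the arrows circulate counterclockwise. Divergence ≈0, curl about +3 — near-zero divergence with nonzero curl is a vortex.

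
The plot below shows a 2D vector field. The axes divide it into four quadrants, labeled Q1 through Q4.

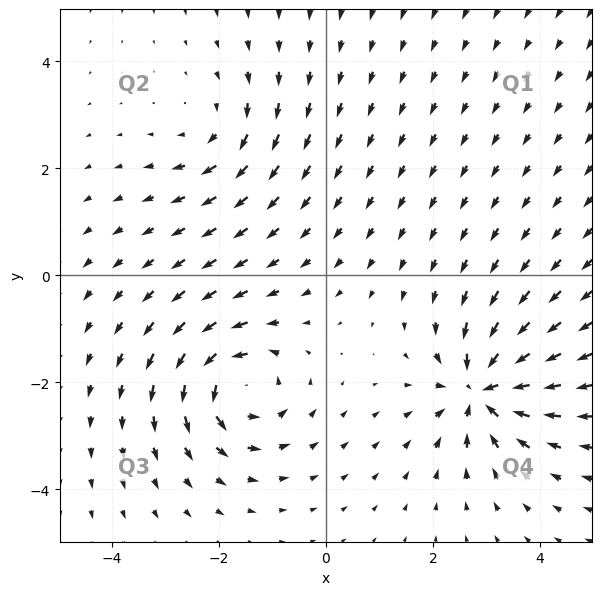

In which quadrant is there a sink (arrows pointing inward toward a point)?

Q4

The sink sits at approximately (2.9, -2.1), which lies in quadrant Q4. The divergence there is about -7, negative as expected for a sink.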